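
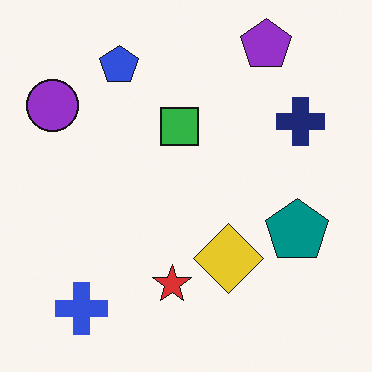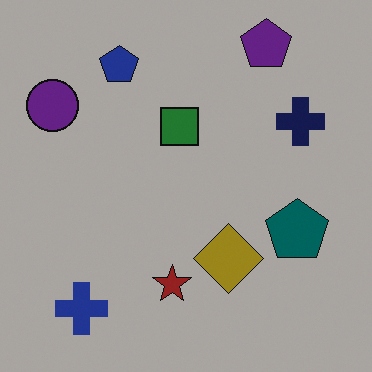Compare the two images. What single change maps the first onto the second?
Substantially darkened.

Every pixel — background and shapes alike — is uniformly darkened.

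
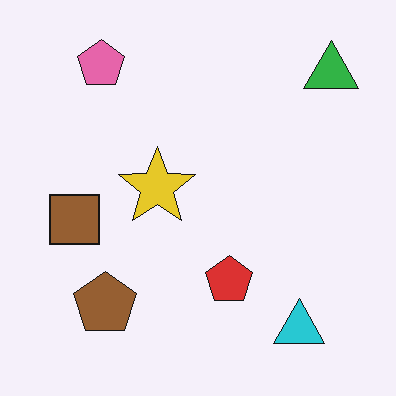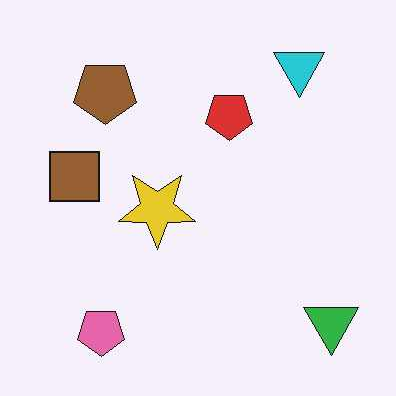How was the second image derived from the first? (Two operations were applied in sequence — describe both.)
It was given moderate JPEG compression, then flipped vertically (top ↔ bottom).

Blocky 8×8 compression artifacts appear around shape edges and the flat background shows ringing — characteristic JPEG degradation. The pink pentagon is in the top-left of the first image and the bottom-left of the second — shapes on opposite sides of the horizontal midline have swapped in a mirror flip.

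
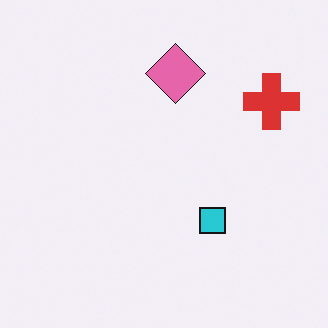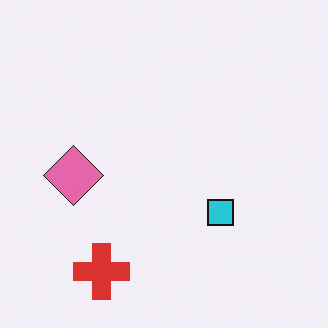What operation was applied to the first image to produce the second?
The second image is the first transposed (reflected across the top-left ↔ bottom-right diagonal).

Shapes have swapped their row and column positions — what was in the top-right is now in the bottom-left — a diagonal reflection.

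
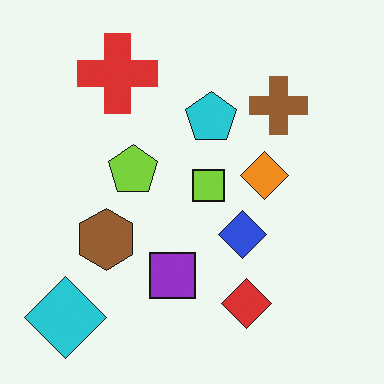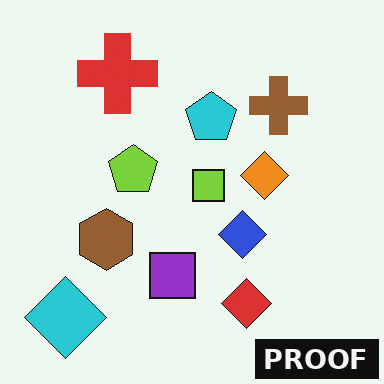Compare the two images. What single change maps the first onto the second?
Watermarked with the text "PROOF" in the lower-right corner.

A dark label reading "PROOF" appears in the lower-right corner.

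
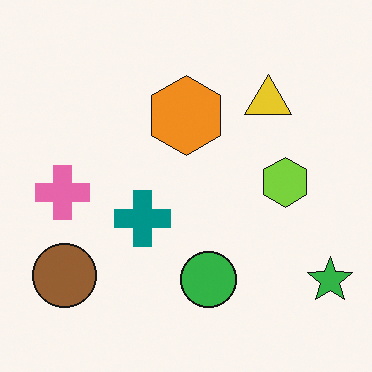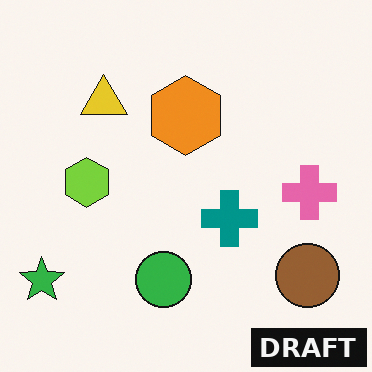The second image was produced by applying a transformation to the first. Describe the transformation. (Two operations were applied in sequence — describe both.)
It was flipped horizontally (left ↔ right), then watermarked with the text "DRAFT" in the lower-right corner.

The green star is in the bottom-right of the first image and the bottom-left of the second — shapes on opposite sides of the vertical midline have swapped in a mirror flip. A dark label reading "DRAFT" appears in the lower-right corner.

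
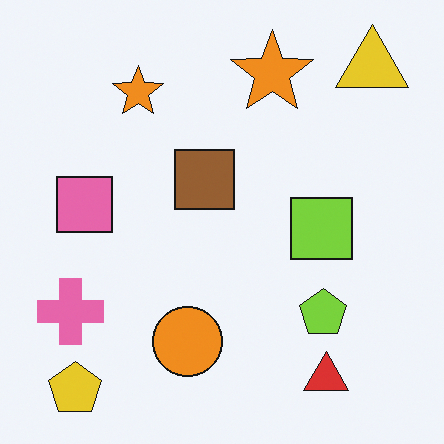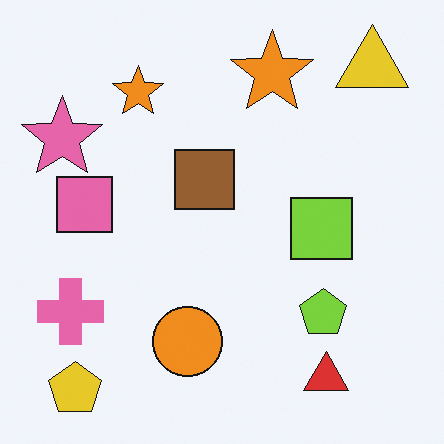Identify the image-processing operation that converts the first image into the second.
The image was overlaid with an additional pink star.

A pink star appears in the second image that is absent from the first.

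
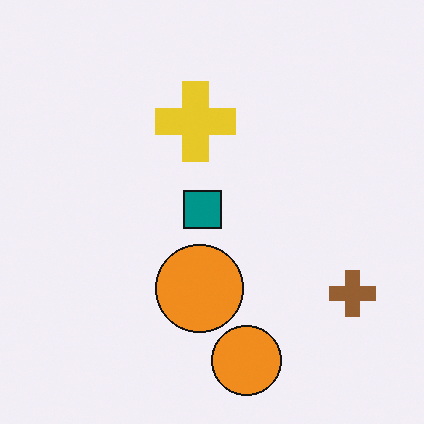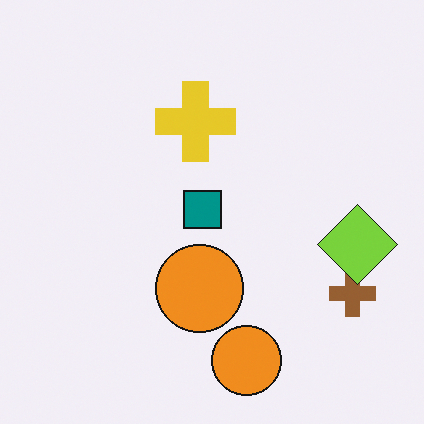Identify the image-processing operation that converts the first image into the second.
The transformation is: overlaid with an additional lime diamond.

A lime diamond appears in the second image that is absent from the first.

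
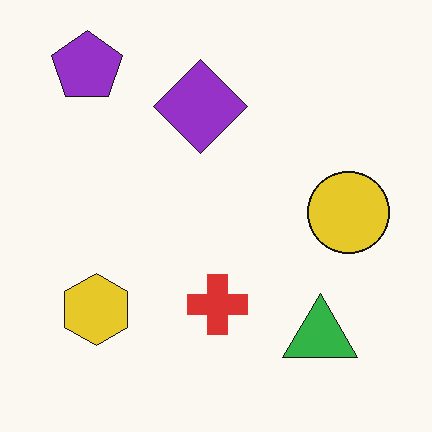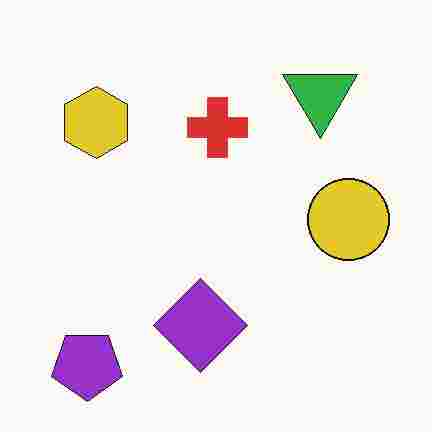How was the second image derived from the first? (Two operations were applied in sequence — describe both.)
It was flipped vertically (top ↔ bottom), then degraded with heavy JPEG compression.

The purple pentagon is in the top-left of the first image and the bottom-left of the second — shapes on opposite sides of the horizontal midline have swapped in a mirror flip. Blocky 8×8 compression artifacts appear around shape edges and the flat background shows ringing — characteristic JPEG degradation.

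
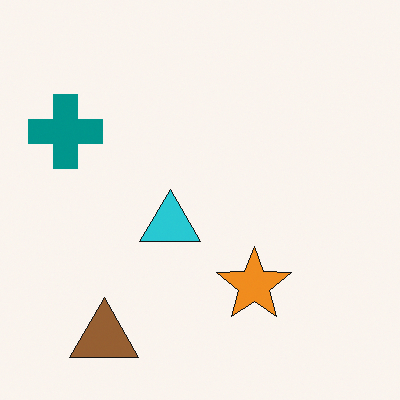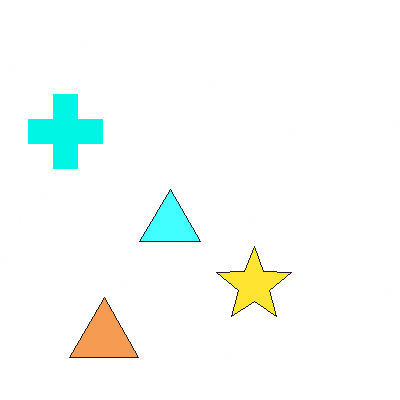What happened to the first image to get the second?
It was substantially brightened.

Every pixel — background and shapes alike — is uniformly brightened.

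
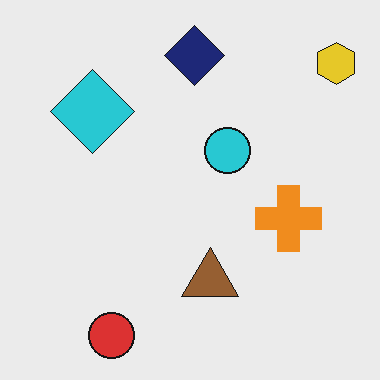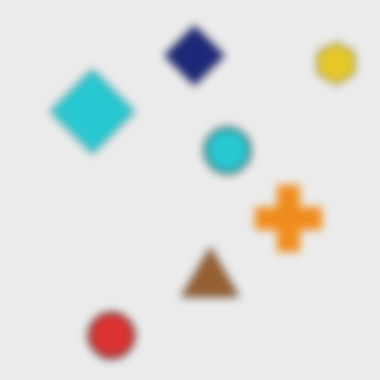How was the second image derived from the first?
The second image is the first moderately blurred.

Shape edges and outlines are uniformly softened across the whole image.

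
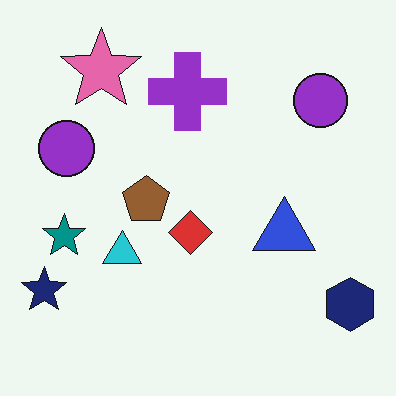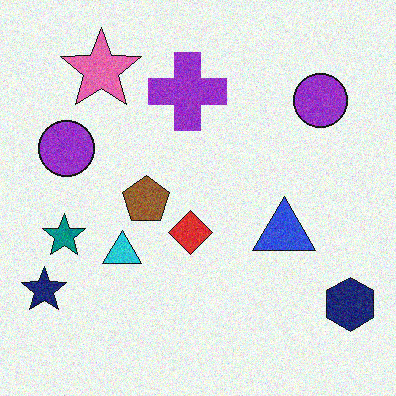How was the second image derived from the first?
This is the original image degraded with moderate additive noise.

Random speckle covers the whole image, including the flat background.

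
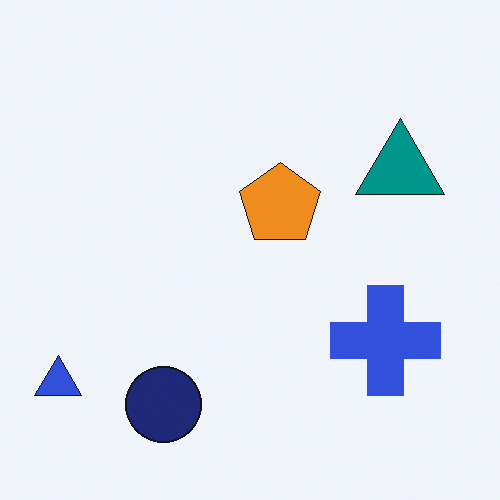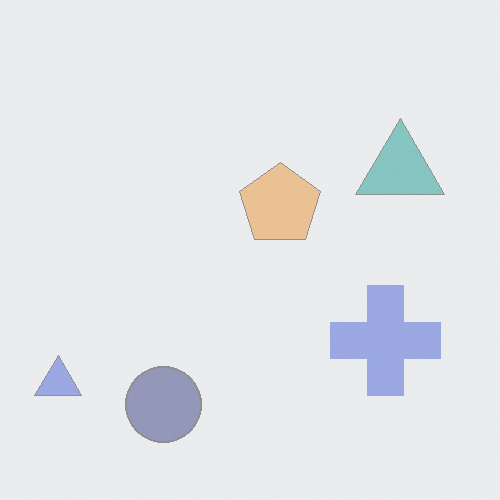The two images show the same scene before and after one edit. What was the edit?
It was washed out (contrast reduced).

Tones are pushed toward mid-grey across the whole image — a global contrast change.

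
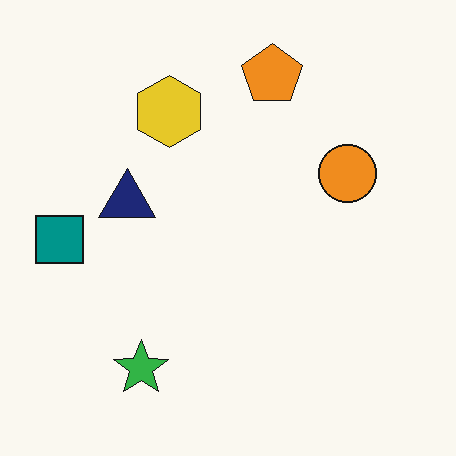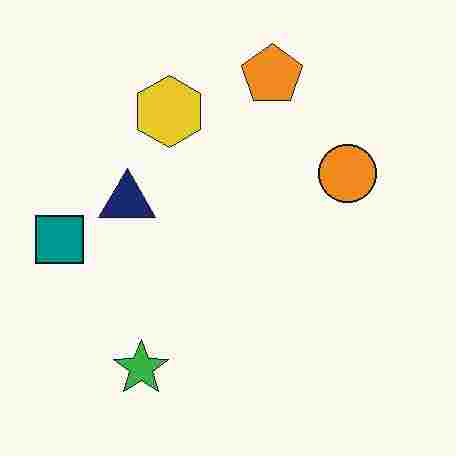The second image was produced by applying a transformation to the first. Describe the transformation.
The second image is the first heavily JPEG-compressed with obvious blocking artifacts.

Blocky 8×8 compression artifacts appear around shape edges and the flat background shows ringing — characteristic JPEG degradation.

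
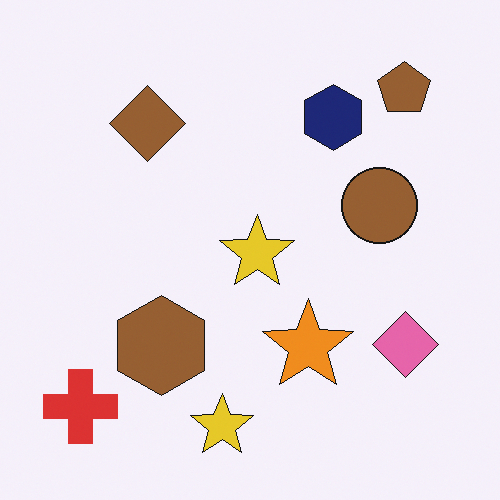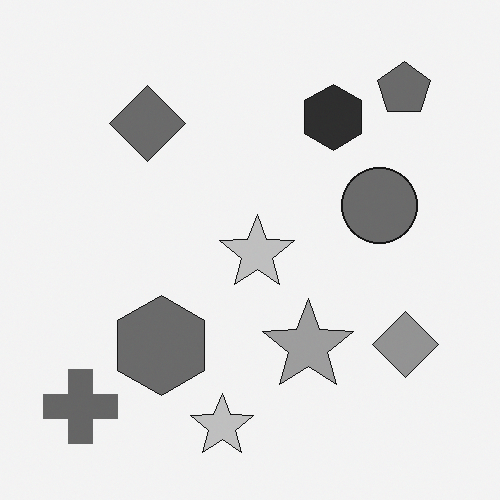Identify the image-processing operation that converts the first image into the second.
The image was converted to grayscale.

All color is removed — every shape is now a shade of grey.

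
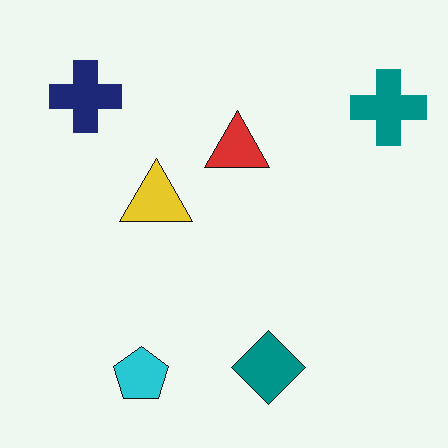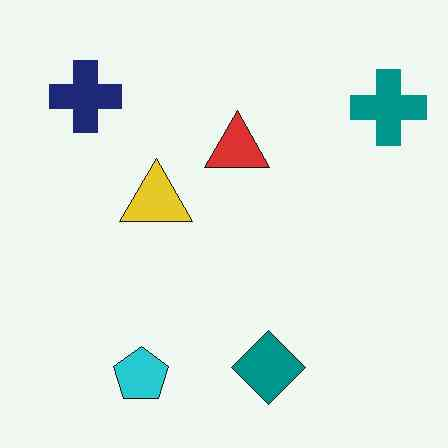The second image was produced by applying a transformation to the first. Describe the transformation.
The transformation is: JPEG-compressed with visible artifacts.

Blocky 8×8 compression artifacts appear around shape edges and the flat background shows ringing — characteristic JPEG degradation.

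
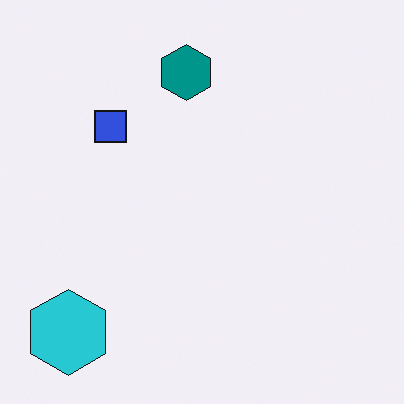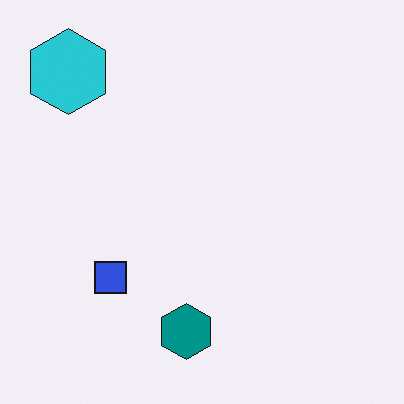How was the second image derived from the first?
The image was flipped vertically (top ↔ bottom).

The cyan hexagon is in the bottom-left of the first image and the top-left of the second — shapes on opposite sides of the horizontal midline have swapped in a mirror flip.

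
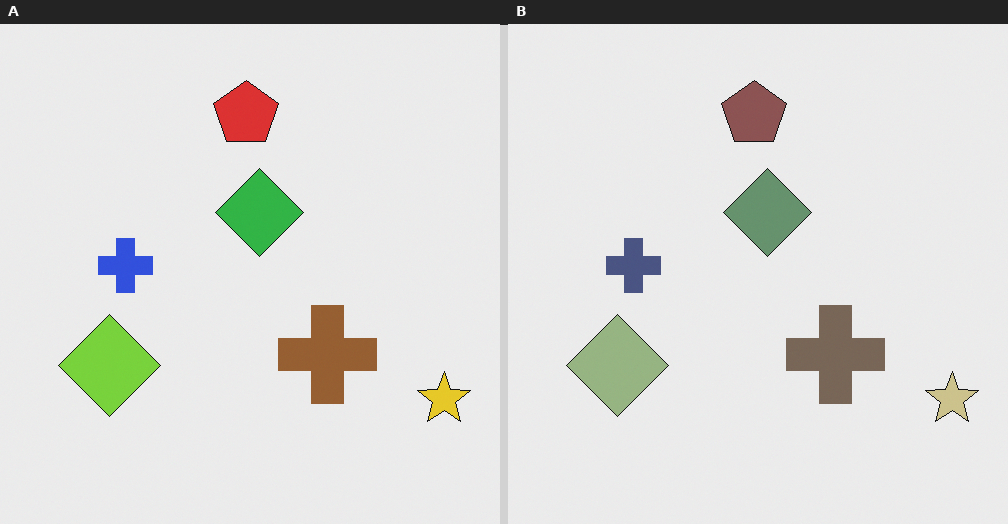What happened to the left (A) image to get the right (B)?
The right (B) image is the left (A) made much more muted (saturation change).

All colors are more muted and greyish — a global saturation change.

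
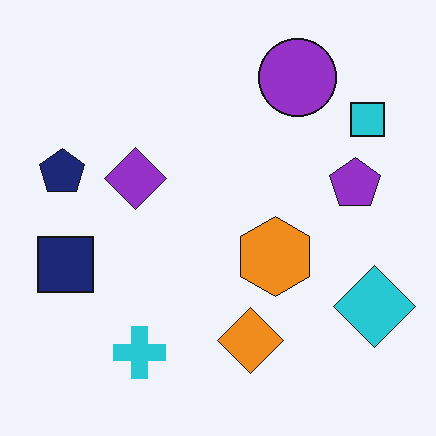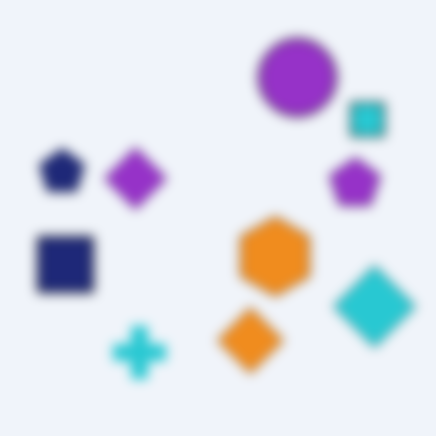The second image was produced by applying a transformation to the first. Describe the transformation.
This is the original image heavily blurred.

Shape edges and outlines are uniformly softened across the whole image.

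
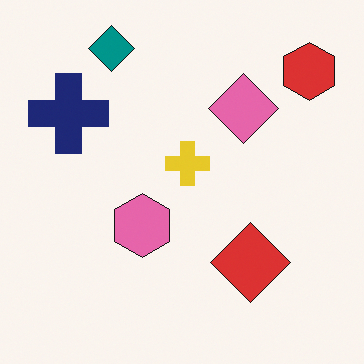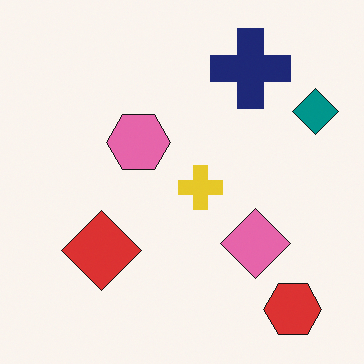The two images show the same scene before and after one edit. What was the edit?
This is the original image rotated 90° clockwise.

The red hexagon sits in the top-right of the first image and the bottom-right of the second — consistent with a whole-image 90° clockwise rotation.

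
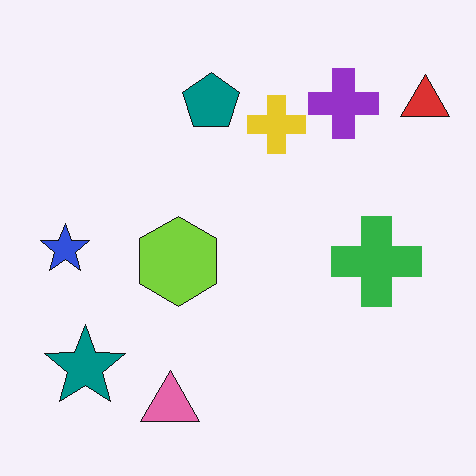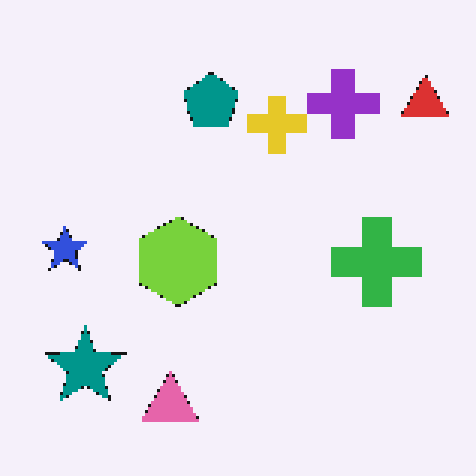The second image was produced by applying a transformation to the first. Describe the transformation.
The image was lightly pixelated (a mild mosaic effect).

Shapes are reduced to large square blocks; fine edges and outlines are lost — a downscale-then-upscale (mosaic) effect.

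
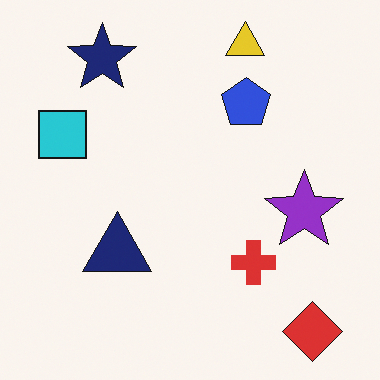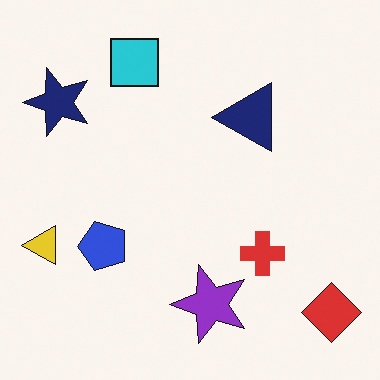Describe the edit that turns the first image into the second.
The image was transposed (reflected across the top-left ↔ bottom-right diagonal).

Shapes have swapped their row and column positions — what was in the top-right is now in the bottom-left — a diagonal reflection.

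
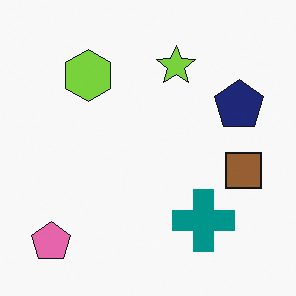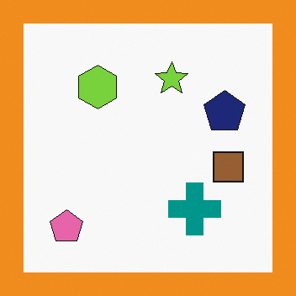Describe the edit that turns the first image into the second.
This is the original image framed with a orange border.

A solid orange frame runs around the edge of the second image, with the content slightly shrunk inside it.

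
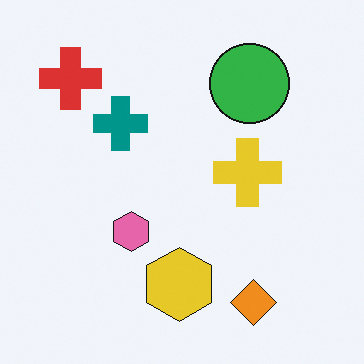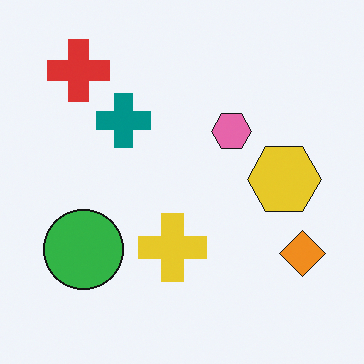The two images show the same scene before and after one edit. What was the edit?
The second image is the first transposed (reflected across the top-left ↔ bottom-right diagonal).

Shapes have swapped their row and column positions — what was in the top-right is now in the bottom-left — a diagonal reflection.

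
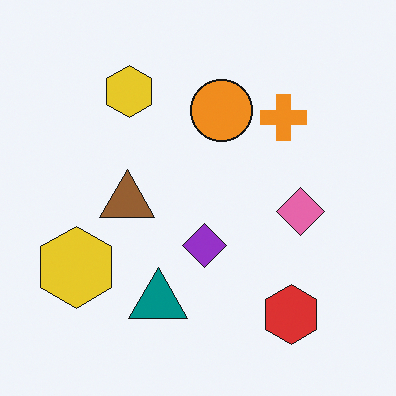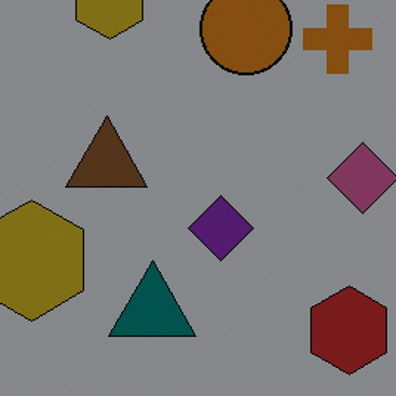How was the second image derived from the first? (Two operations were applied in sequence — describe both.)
This is the original image substantially darkened, then cropped slightly and scaled back up.

Every pixel — background and shapes alike — is uniformly darkened. The visible shapes are larger and the field of view is narrower; shapes near the original edges may be partly or wholly outside the frame — a crop-and-rescale.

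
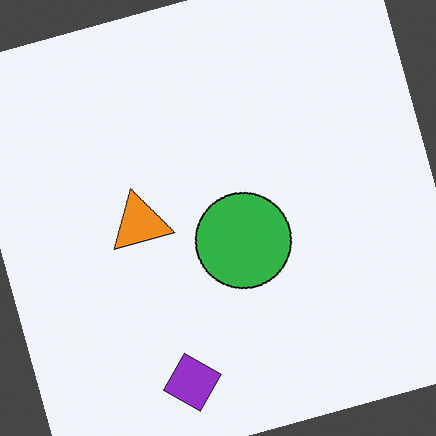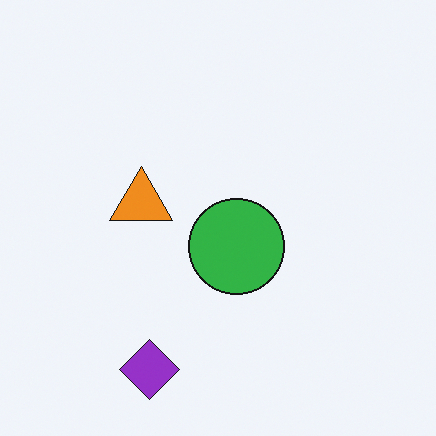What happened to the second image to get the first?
The transformation is: rotated counter-clockwise by a clearly visible amount.

Every shape is tilted by the same angle and the image corners show triangular fill wedges — a whole-image rotation by a non-right angle.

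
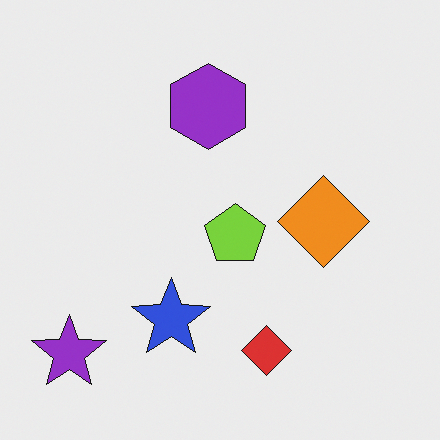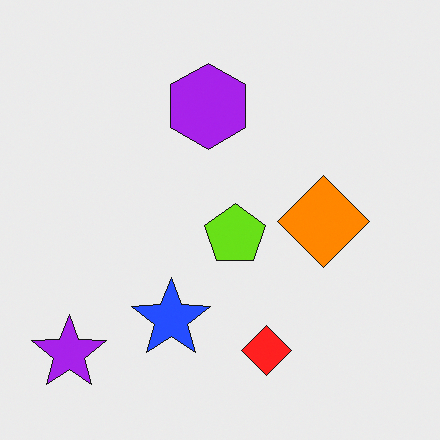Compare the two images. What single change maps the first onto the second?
The second image is the first slightly oversaturated.

All colors are more vivid — a global saturation change.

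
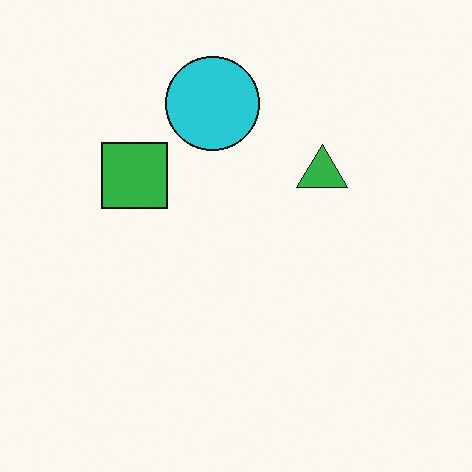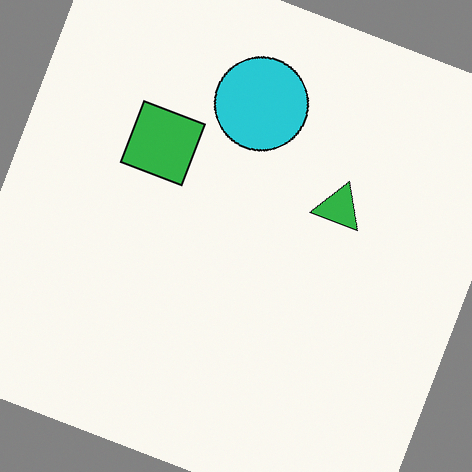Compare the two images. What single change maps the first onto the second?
The image was rotated clockwise by a moderate amount.

Every shape is tilted by the same angle and the image corners show triangular fill wedges — a whole-image rotation by a non-right angle.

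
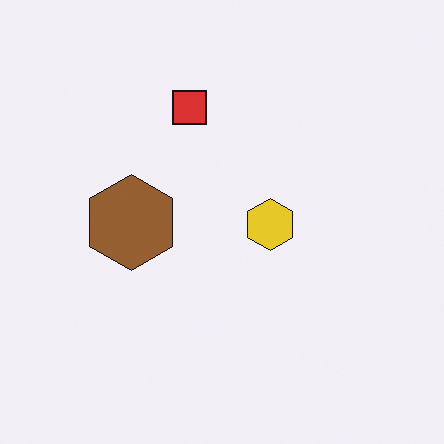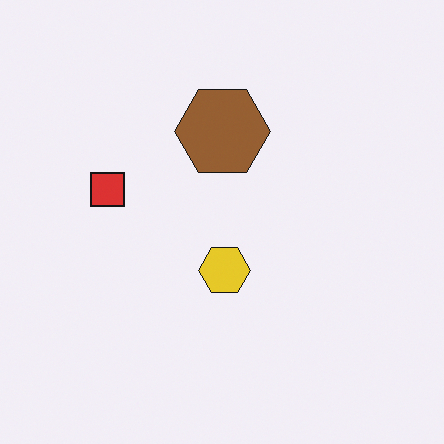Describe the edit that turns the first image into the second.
The second image is the first transposed (reflected across the top-left ↔ bottom-right diagonal).

Shapes have swapped their row and column positions — what was in the top-right is now in the bottom-left — a diagonal reflection.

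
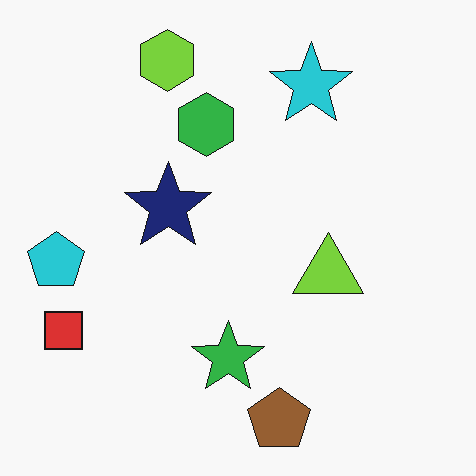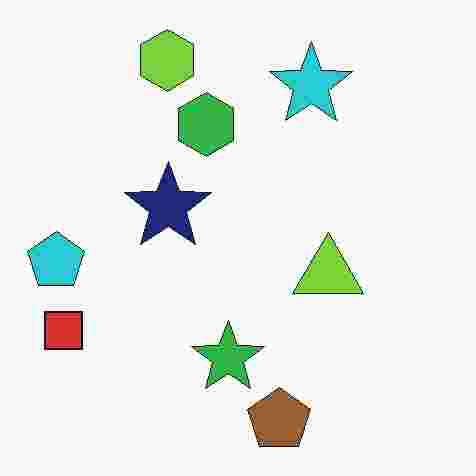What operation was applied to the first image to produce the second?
The second image is the first degraded with heavy JPEG compression.

Blocky 8×8 compression artifacts appear around shape edges and the flat background shows ringing — characteristic JPEG degradation.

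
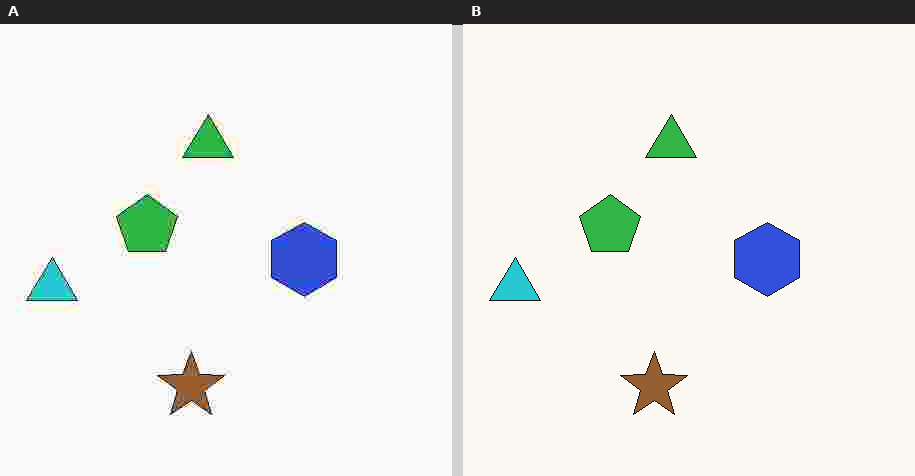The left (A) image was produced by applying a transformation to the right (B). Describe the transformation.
It was heavily JPEG-compressed with obvious blocking artifacts.

Blocky 8×8 compression artifacts appear around shape edges and the flat background shows ringing — characteristic JPEG degradation.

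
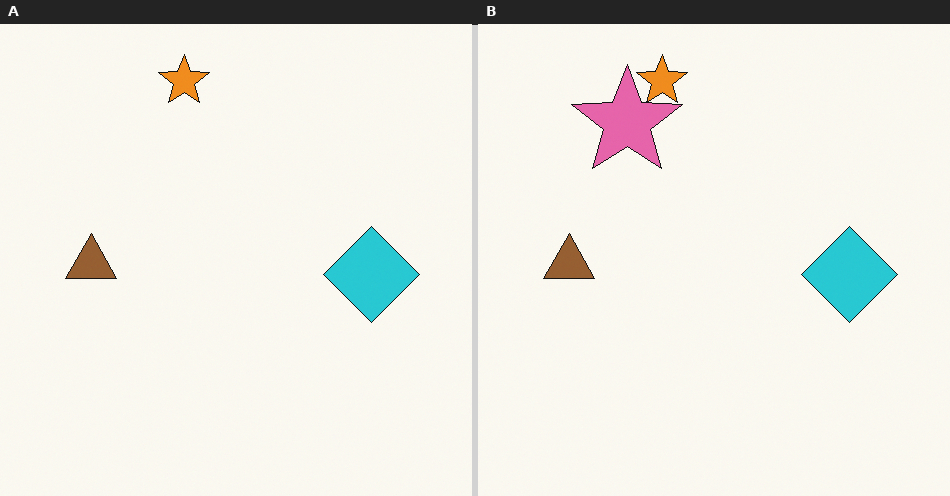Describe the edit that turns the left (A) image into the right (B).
The right (B) image is the left (A) overlaid with an additional pink star.

A pink star appears in the right (B) image that is absent from the left (A).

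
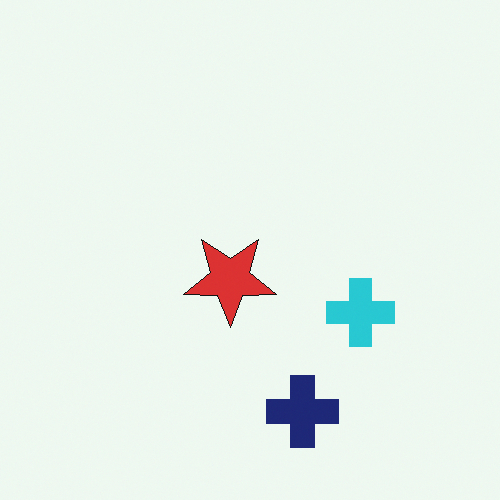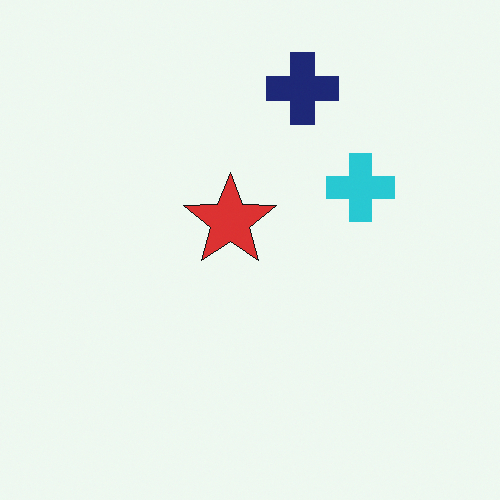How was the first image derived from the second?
The transformation is: flipped vertically (top ↔ bottom).

The navy cross is in the top of the second image and the bottom of the first — shapes on opposite sides of the horizontal midline have swapped in a mirror flip.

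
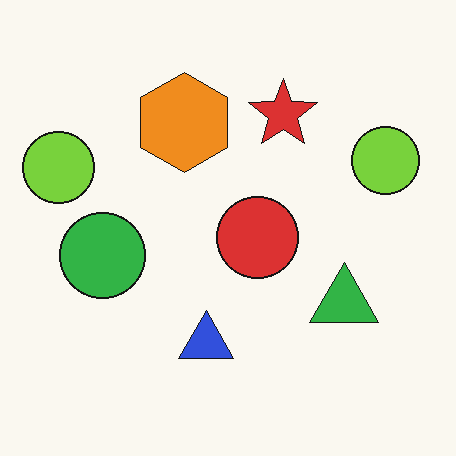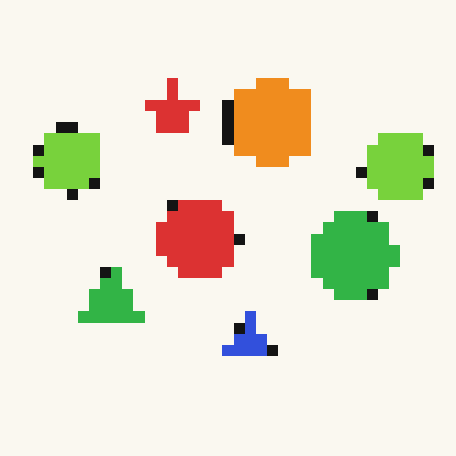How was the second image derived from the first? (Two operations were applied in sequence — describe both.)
Flipped horizontally (left ↔ right), then coarsely pixelated.

The green circle is in the left of the first image and the right of the second — shapes on opposite sides of the vertical midline have swapped in a mirror flip. Shapes are reduced to large square blocks; fine edges and outlines are lost — a downscale-then-upscale (mosaic) effect.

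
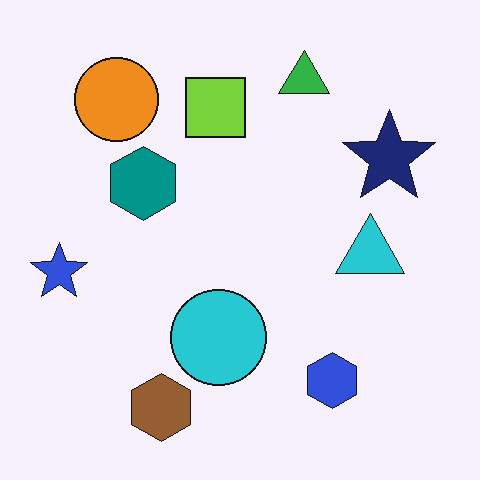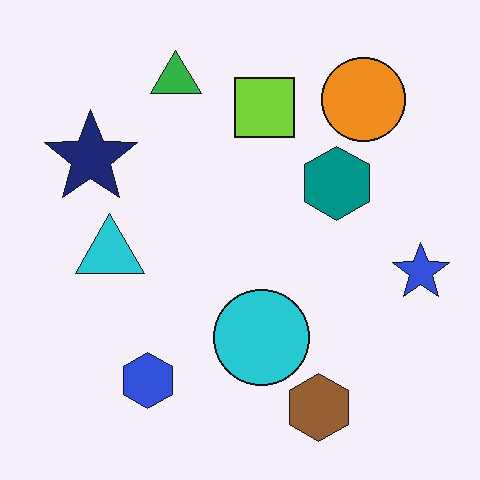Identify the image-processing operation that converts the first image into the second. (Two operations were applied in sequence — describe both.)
The transformation is: flipped horizontally (left ↔ right), then given moderate JPEG compression.

The blue star is in the left of the first image and the right of the second — shapes on opposite sides of the vertical midline have swapped in a mirror flip. Blocky 8×8 compression artifacts appear around shape edges and the flat background shows ringing — characteristic JPEG degradation.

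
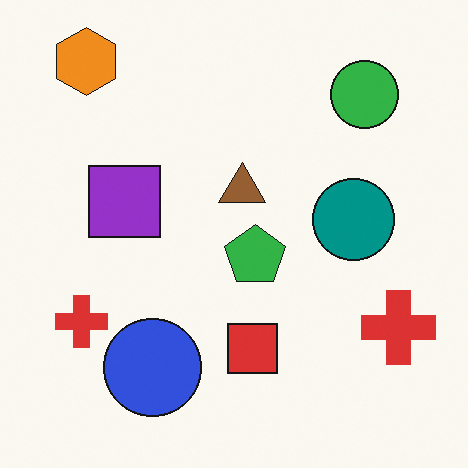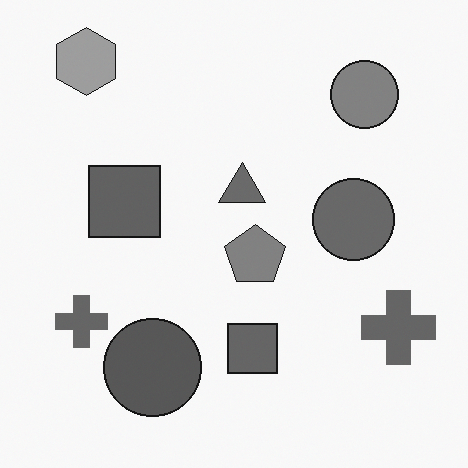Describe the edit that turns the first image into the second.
This is the original image converted to grayscale.

All color is removed — every shape is now a shade of grey.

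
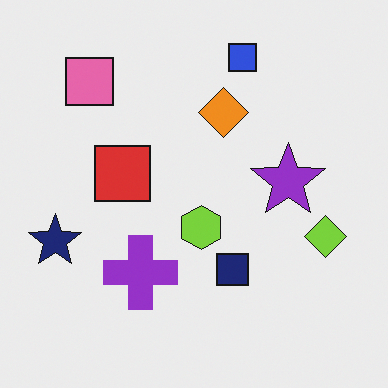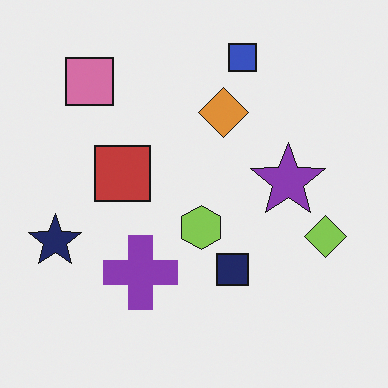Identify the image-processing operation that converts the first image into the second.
This is the original image slightly desaturated.

All colors are more muted and greyish — a global saturation change.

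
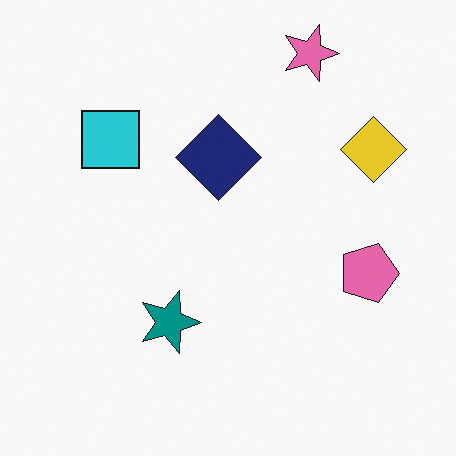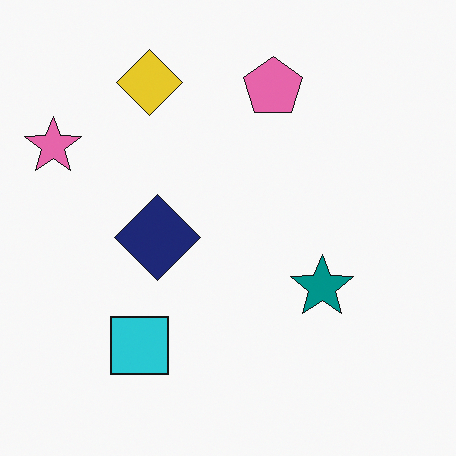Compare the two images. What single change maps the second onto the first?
The transformation is: rotated 90° clockwise.

The pink star sits in the top-left of the second image and the top-right of the first — consistent with a whole-image 90° clockwise rotation.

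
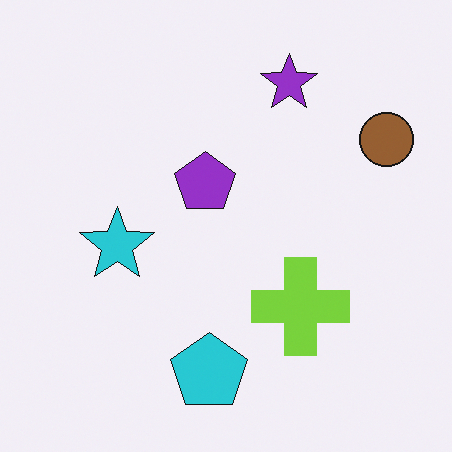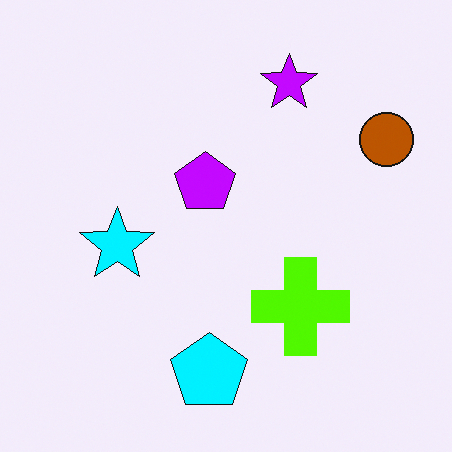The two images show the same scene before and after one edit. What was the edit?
The transformation is: heavily oversaturated.

All colors are more vivid — a global saturation change.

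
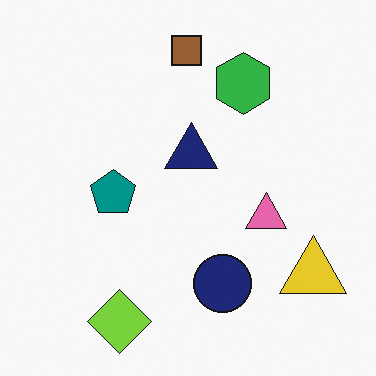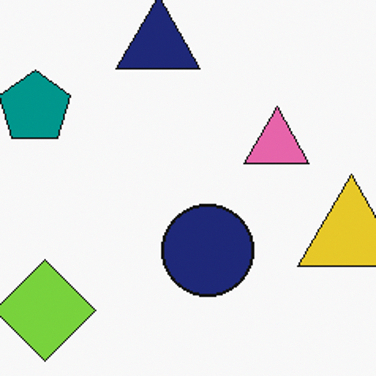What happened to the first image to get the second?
The transformation is: cropped to a modestly smaller region and rescaled.

The visible shapes are larger and the field of view is narrower; shapes near the original edges may be partly or wholly outside the frame — a crop-and-rescale.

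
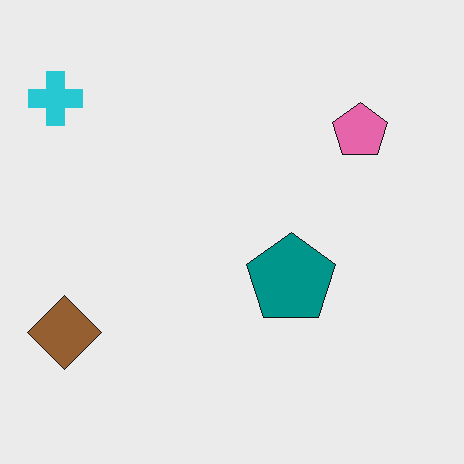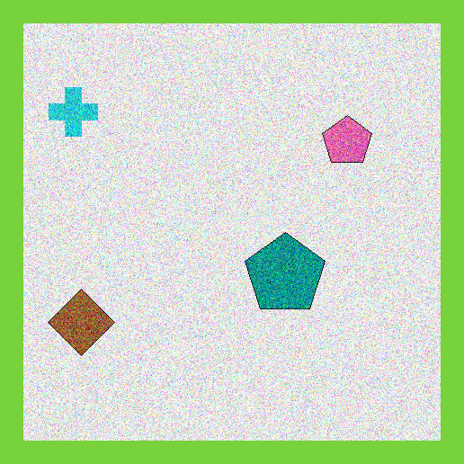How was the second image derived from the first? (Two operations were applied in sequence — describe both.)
The second image is the first degraded with strong gaussian noise, then framed with a lime border.

Random speckle covers the whole image, including the flat background. A solid lime frame runs around the edge of the second image, with the content slightly shrunk inside it.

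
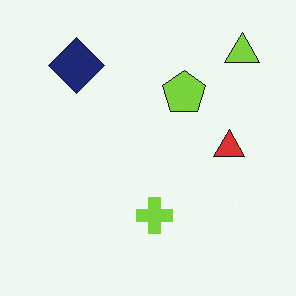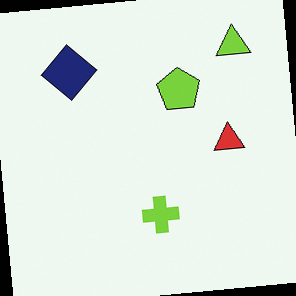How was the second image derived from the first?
It was rotated counter-clockwise by a small amount.

Every shape is tilted by the same angle and the image corners show triangular fill wedges — a whole-image rotation by a non-right angle.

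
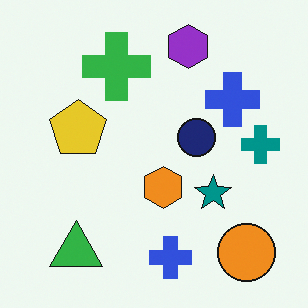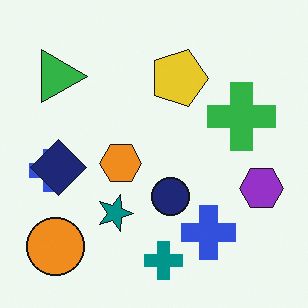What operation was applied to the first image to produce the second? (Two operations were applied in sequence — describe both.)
The image was rotated 90° clockwise, then overlaid with an additional navy diamond.

The orange circle sits in the bottom-right of the first image and the bottom-left of the second — consistent with a whole-image 90° clockwise rotation. A navy diamond appears in the second image that is absent from the first.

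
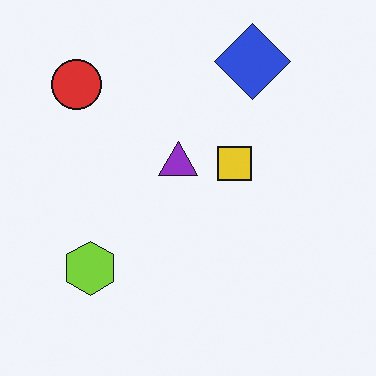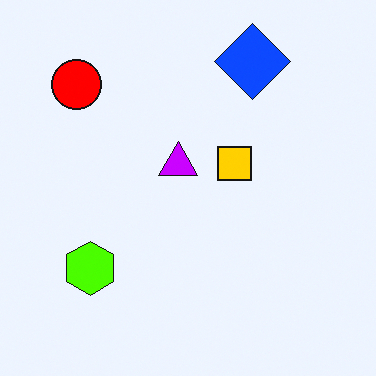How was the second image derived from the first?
The image was made much more vivid (saturation change).

All colors are more vivid — a global saturation change.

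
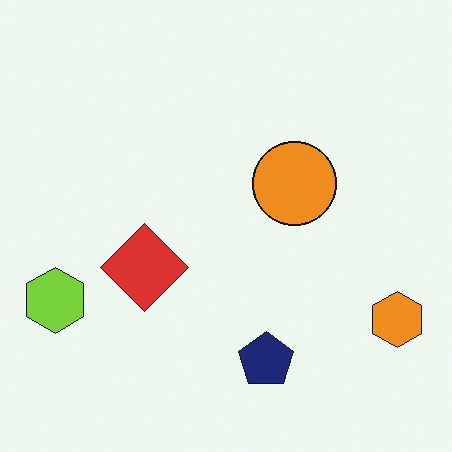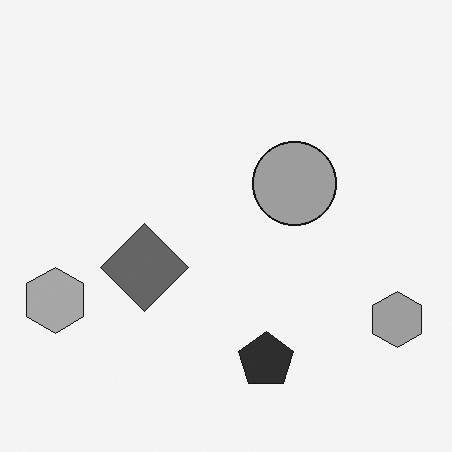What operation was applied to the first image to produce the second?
The image was converted to grayscale.

All color is removed — every shape is now a shade of grey.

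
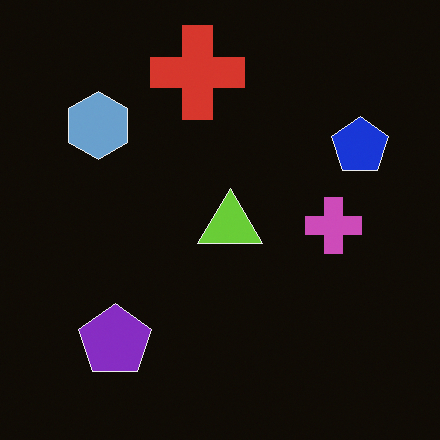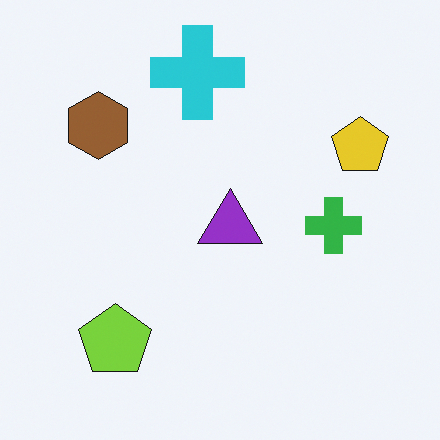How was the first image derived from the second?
The transformation is: color-inverted (negative).

The light background has become dark and every shape's color is its complement — a photographic negative.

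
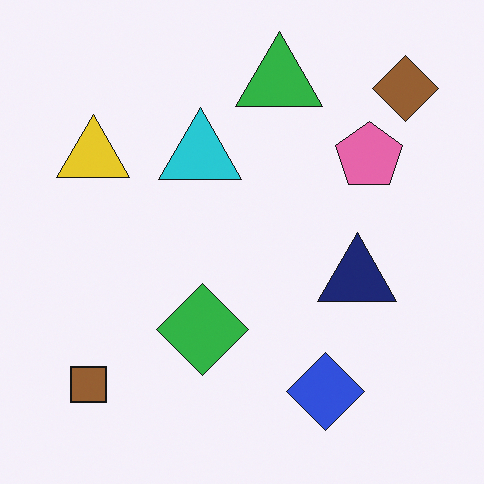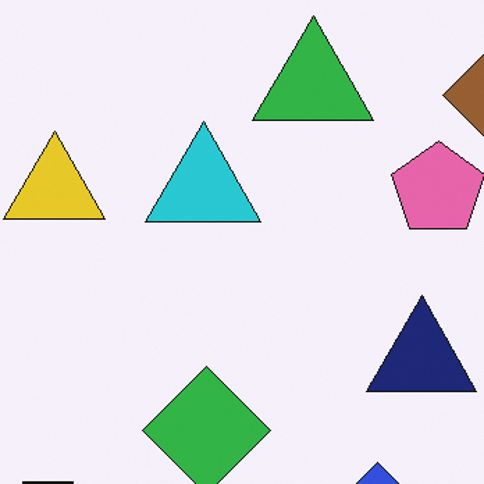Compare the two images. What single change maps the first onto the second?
It was cropped slightly and scaled back up.

The visible shapes are larger and the field of view is narrower; shapes near the original edges may be partly or wholly outside the frame — a crop-and-rescale.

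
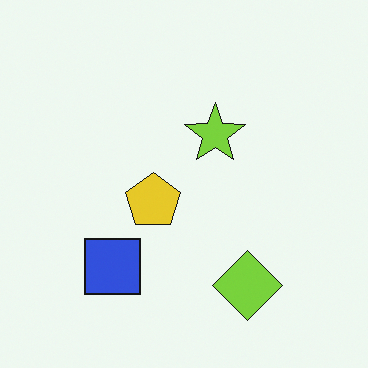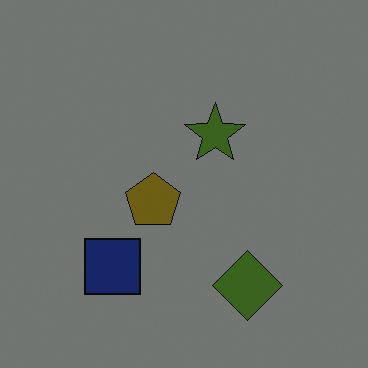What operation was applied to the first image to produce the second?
The second image is the first noticeably darkened.

Every pixel — background and shapes alike — is uniformly darkened.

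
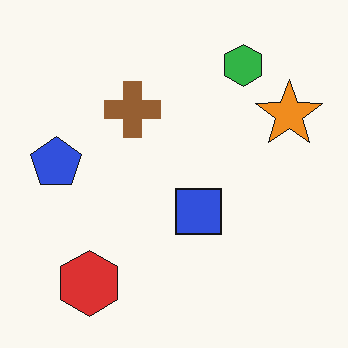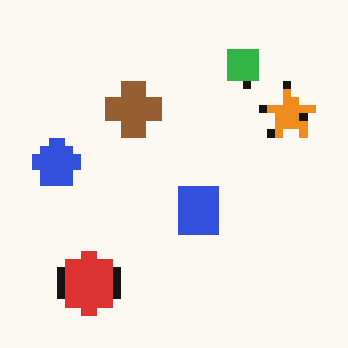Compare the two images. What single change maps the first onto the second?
It was pixelated into visible square blocks.

Shapes are reduced to large square blocks; fine edges and outlines are lost — a downscale-then-upscale (mosaic) effect.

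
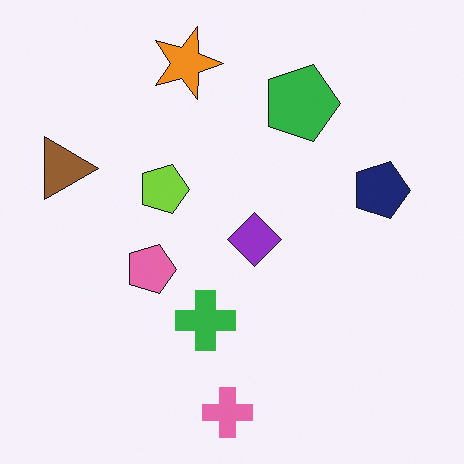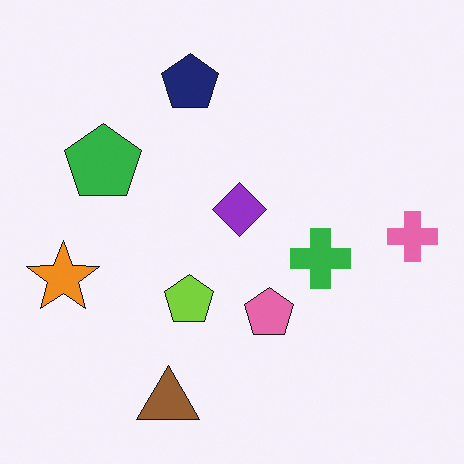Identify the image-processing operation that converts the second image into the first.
The first image is the second rotated 90° clockwise.

The brown triangle sits in the bottom of the second image and the left of the first — consistent with a whole-image 90° clockwise rotation.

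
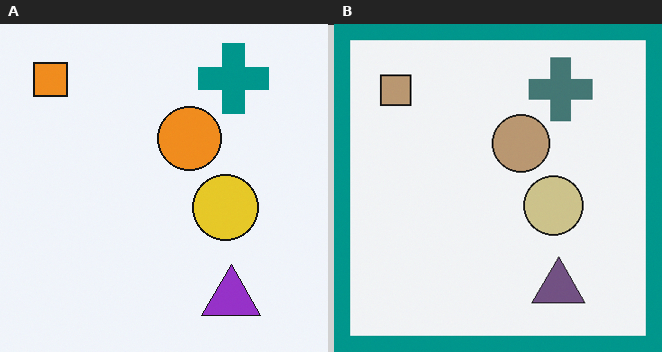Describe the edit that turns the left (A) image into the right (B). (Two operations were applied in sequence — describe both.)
The image was heavily desaturated, then framed with a teal border.

All colors are more muted and greyish — a global saturation change. A solid teal frame runs around the edge of the right (B) image, with the content slightly shrunk inside it.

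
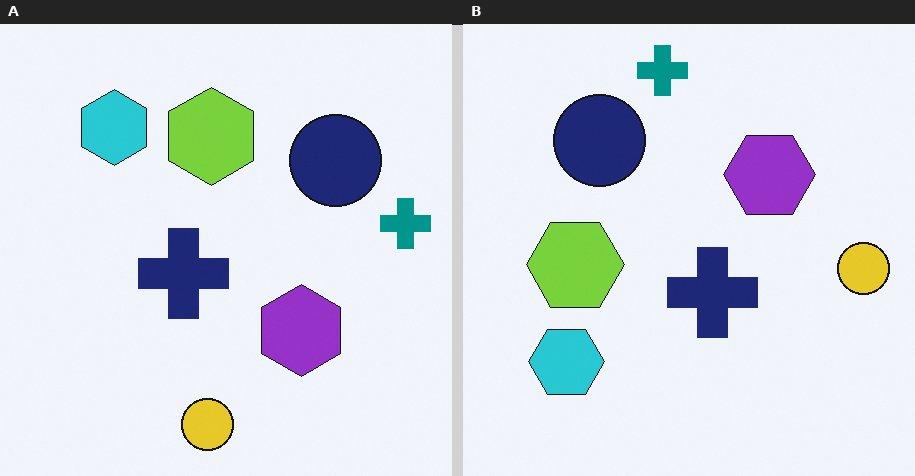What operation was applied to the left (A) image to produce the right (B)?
The transformation is: rotated 90° counter-clockwise.

The teal cross sits in the right of the left (A) image and the top of the right (B) — consistent with a whole-image 90° counter-clockwise rotation.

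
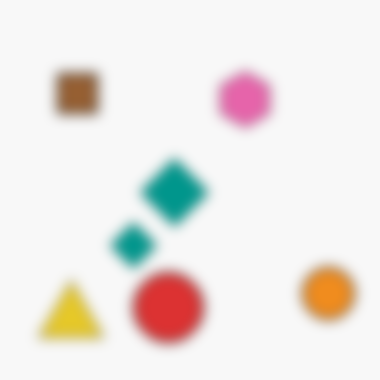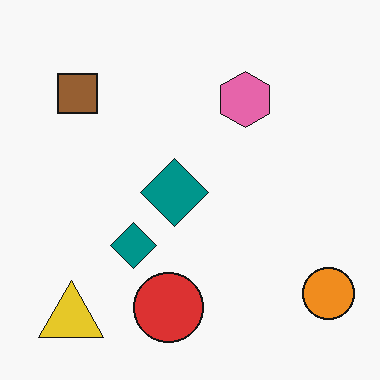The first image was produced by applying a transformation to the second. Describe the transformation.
The image was heavily blurred.

Shape edges and outlines are uniformly softened across the whole image.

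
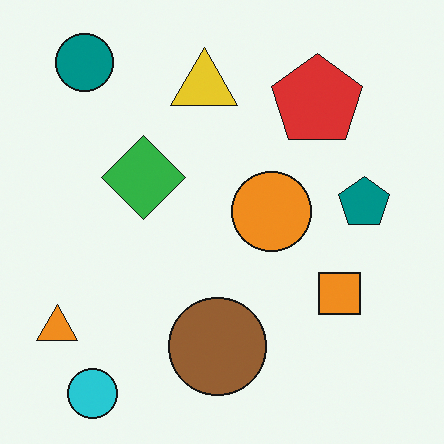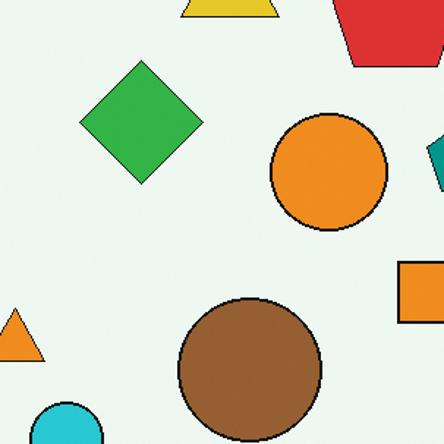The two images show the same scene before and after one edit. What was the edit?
Cropped slightly and scaled back up.

The visible shapes are larger and the field of view is narrower; shapes near the original edges may be partly or wholly outside the frame — a crop-and-rescale.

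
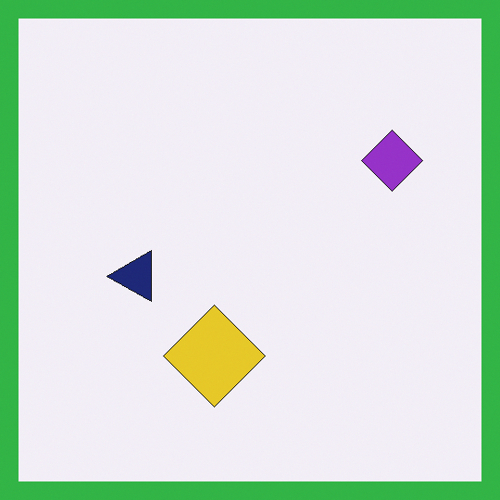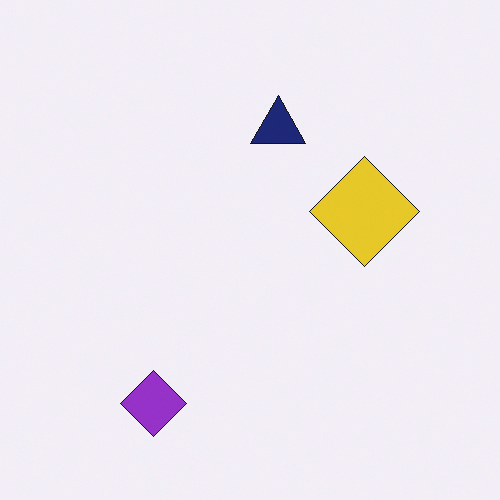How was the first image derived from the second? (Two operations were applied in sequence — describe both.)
Transposed (reflected across the top-left ↔ bottom-right diagonal), then framed with a green border.

Shapes have swapped their row and column positions — what was in the top-right is now in the bottom-left — a diagonal reflection. A solid green frame runs around the edge of the first image, with the content slightly shrunk inside it.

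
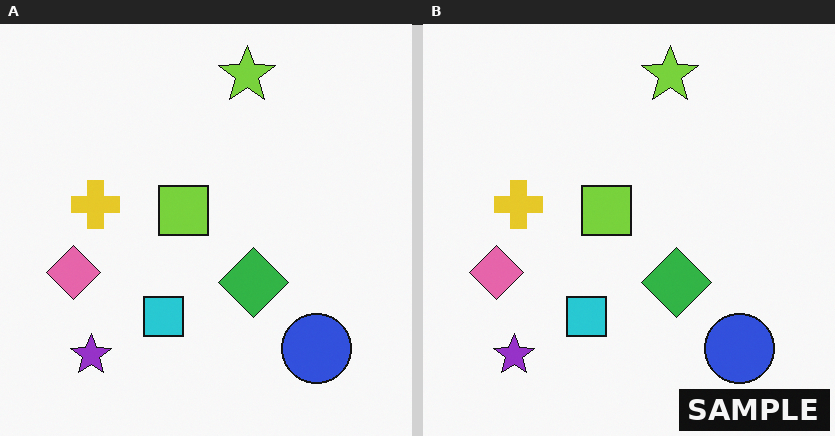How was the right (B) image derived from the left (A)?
Watermarked with the text "SAMPLE" in the lower-right corner.

A dark label reading "SAMPLE" appears in the lower-right corner.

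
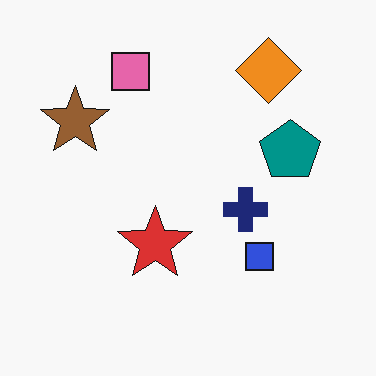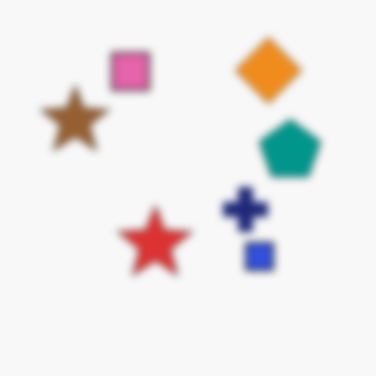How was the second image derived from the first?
The second image is the first noticeably gaussian-blurred.

Shape edges and outlines are uniformly softened across the whole image.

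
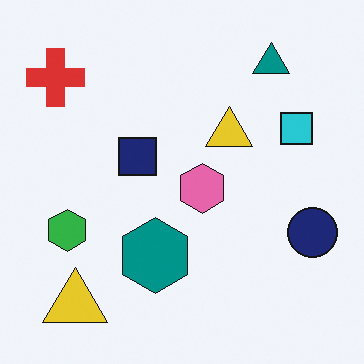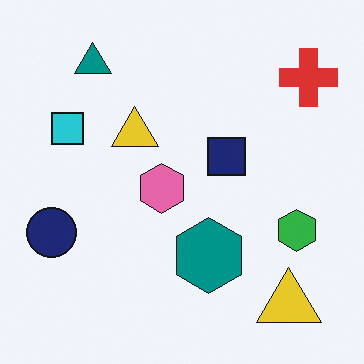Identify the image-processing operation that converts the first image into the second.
The transformation is: flipped horizontally (left ↔ right).

The navy circle is in the right of the first image and the left of the second — shapes on opposite sides of the vertical midline have swapped in a mirror flip.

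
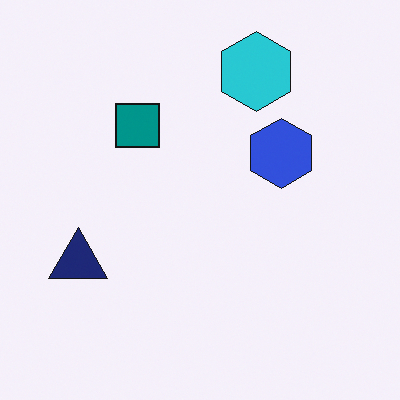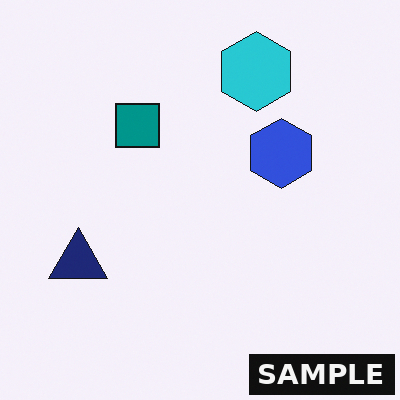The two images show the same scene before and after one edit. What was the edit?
The transformation is: watermarked with the text "SAMPLE" in the lower-right corner.

A dark label reading "SAMPLE" appears in the lower-right corner.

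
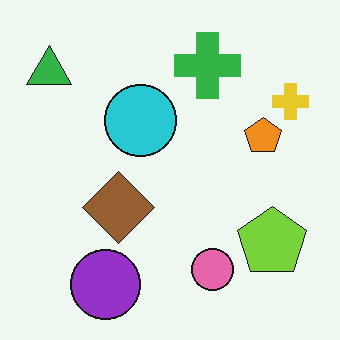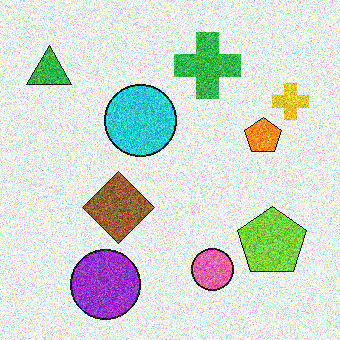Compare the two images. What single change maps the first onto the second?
The transformation is: degraded with heavy additive noise.

Random speckle covers the whole image, including the flat background.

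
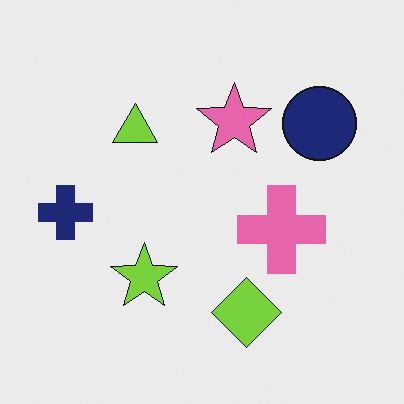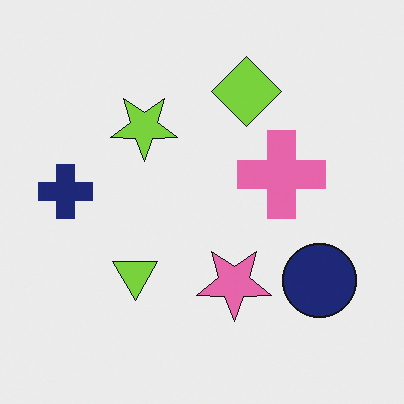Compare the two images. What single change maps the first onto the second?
It was flipped vertically (top ↔ bottom).

The lime diamond is in the bottom of the first image and the top of the second — shapes on opposite sides of the horizontal midline have swapped in a mirror flip.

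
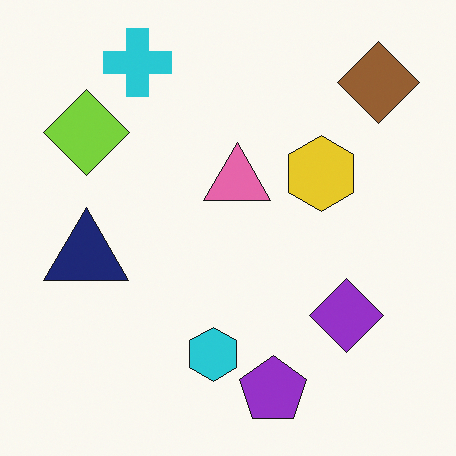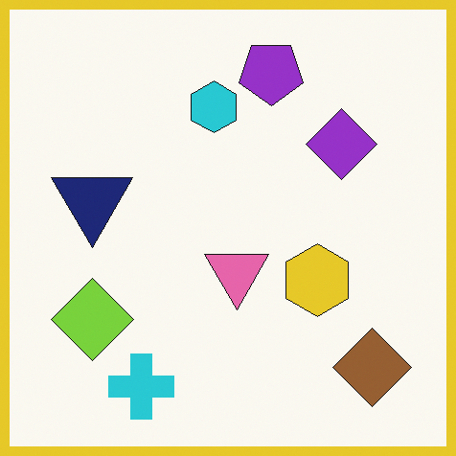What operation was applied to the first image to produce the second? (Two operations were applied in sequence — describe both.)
This is the original image flipped vertically (top ↔ bottom), then framed with a yellow border.

The cyan cross is in the top-left of the first image and the bottom-left of the second — shapes on opposite sides of the horizontal midline have swapped in a mirror flip. A solid yellow frame runs around the edge of the second image, with the content slightly shrunk inside it.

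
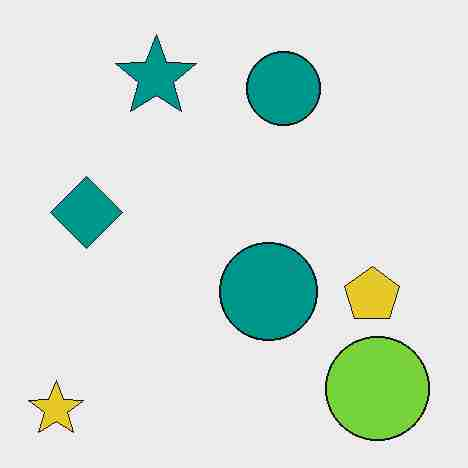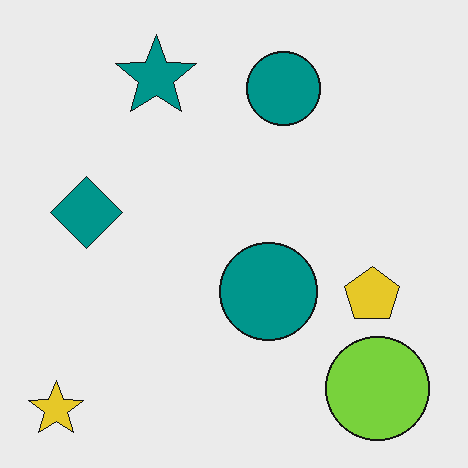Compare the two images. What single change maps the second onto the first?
The image was heavily JPEG-compressed with obvious blocking artifacts.

Blocky 8×8 compression artifacts appear around shape edges and the flat background shows ringing — characteristic JPEG degradation.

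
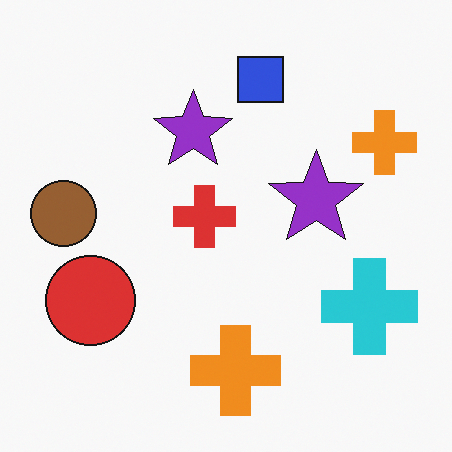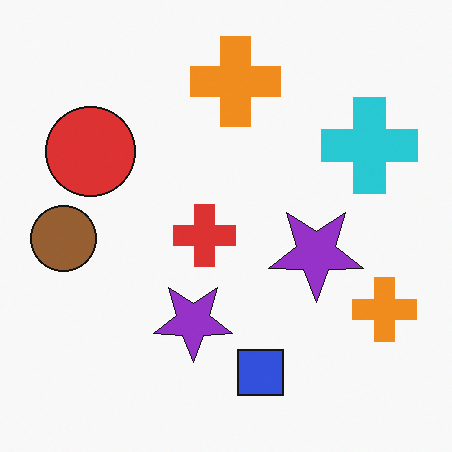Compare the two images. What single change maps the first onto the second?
The transformation is: flipped vertically (top ↔ bottom).

The blue square is in the top of the first image and the bottom of the second — shapes on opposite sides of the horizontal midline have swapped in a mirror flip.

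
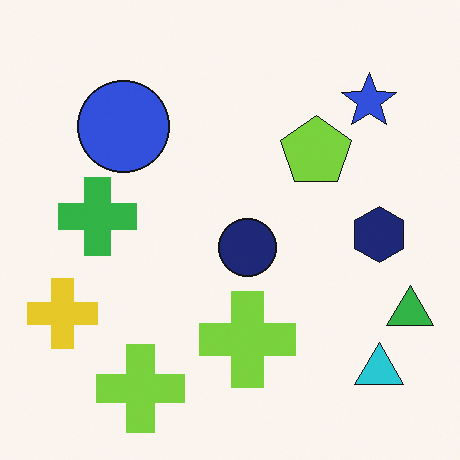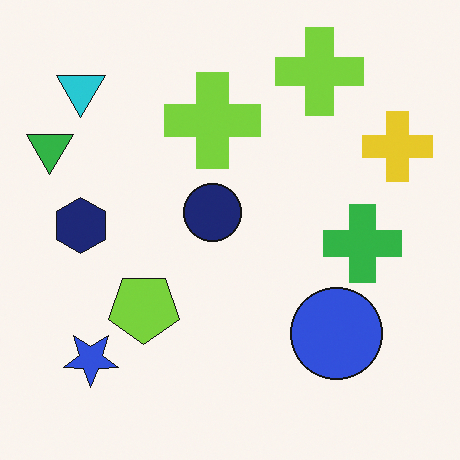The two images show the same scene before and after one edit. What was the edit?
It was rotated 180°.

The cyan triangle sits in the bottom-right of the first image and the top-left of the second — consistent with a whole-image 180° rotation.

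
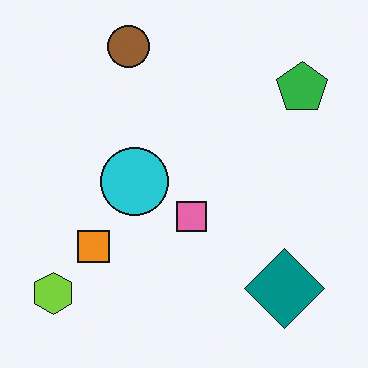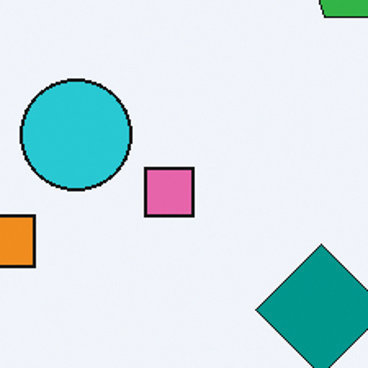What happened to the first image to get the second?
The image was cropped to a noticeably smaller region and rescaled.

The visible shapes are larger and the field of view is narrower; shapes near the original edges may be partly or wholly outside the frame — a crop-and-rescale.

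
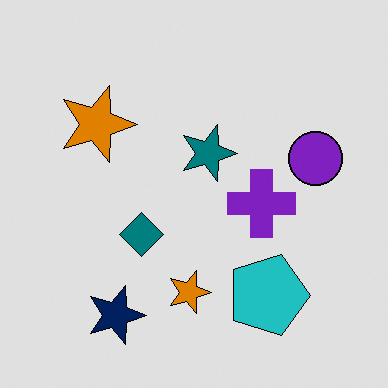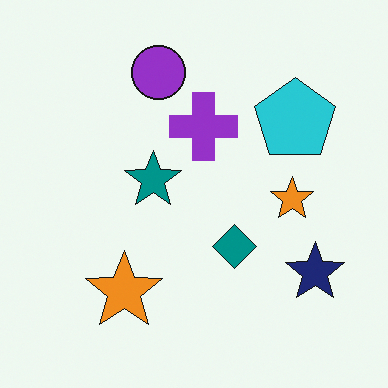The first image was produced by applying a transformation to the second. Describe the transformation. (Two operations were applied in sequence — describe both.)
This is the original image rotated 90° clockwise, then posterized to a reduced palette.

The navy star sits in the bottom-right of the second image and the bottom-left of the first — consistent with a whole-image 90° clockwise rotation. Each flat color has snapped to a coarser quantized level — most visibly, the near-white background has dropped to a flat grey.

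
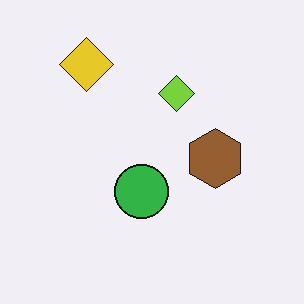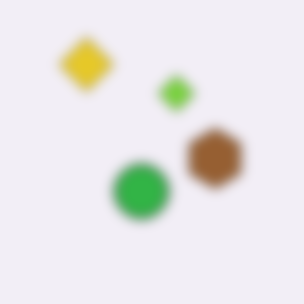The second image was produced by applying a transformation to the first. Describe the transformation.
It was strongly gaussian-blurred.

Shape edges and outlines are uniformly softened across the whole image.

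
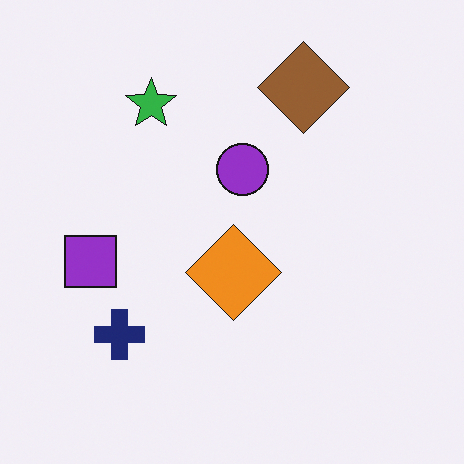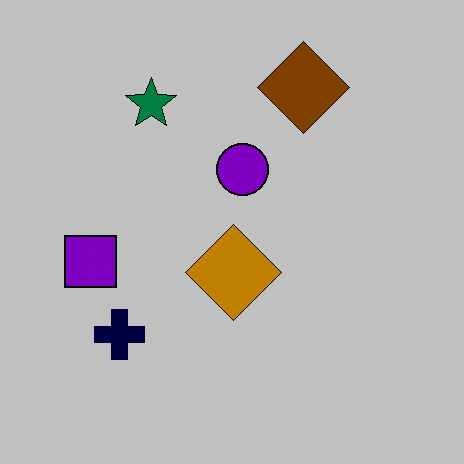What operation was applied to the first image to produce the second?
The image was aggressively posterized.

Each flat color has snapped to a coarser quantized level — most visibly, the near-white background has dropped to a flat grey.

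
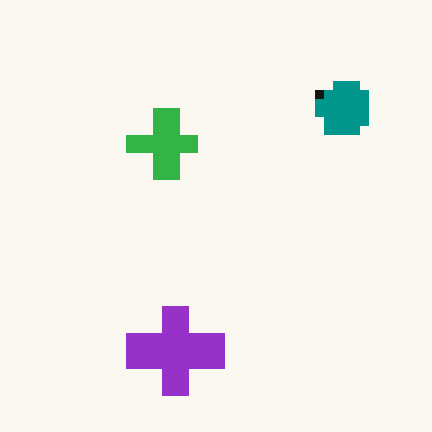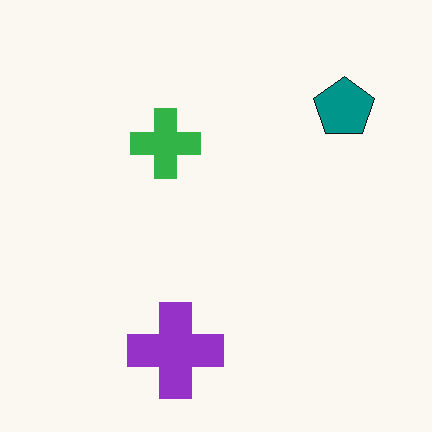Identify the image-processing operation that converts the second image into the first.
The image was coarsely pixelated.

Shapes are reduced to large square blocks; fine edges and outlines are lost — a downscale-then-upscale (mosaic) effect.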